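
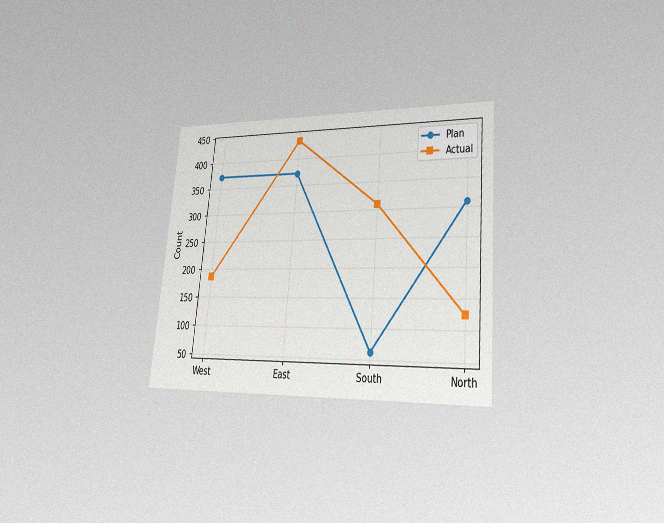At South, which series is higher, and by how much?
The chart is tilted about 5° clockwise and viewed at a slight angle, with some photo noise. At South, Actual sits above the other line by 248.

Actual, by 248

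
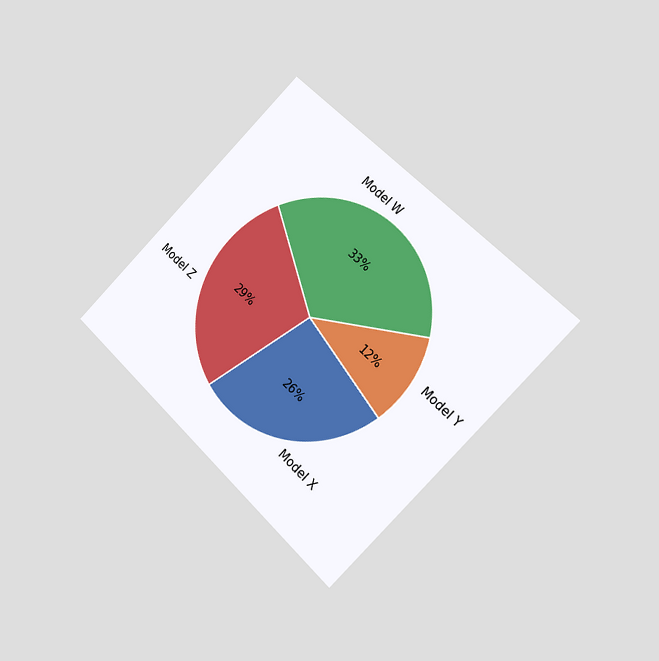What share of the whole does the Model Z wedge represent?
The chart is tilted about 45° clockwise and viewed slightly from the right. The Model Z slice takes up 29% of the pie.

29%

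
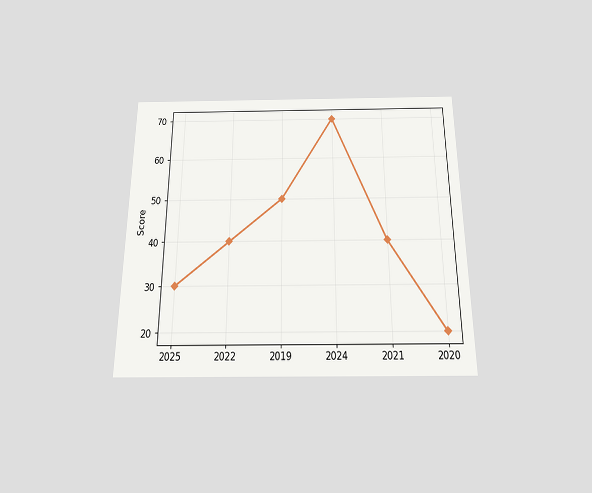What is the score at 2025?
30

The chart is viewed slightly from below. At 2025, the line is at 30.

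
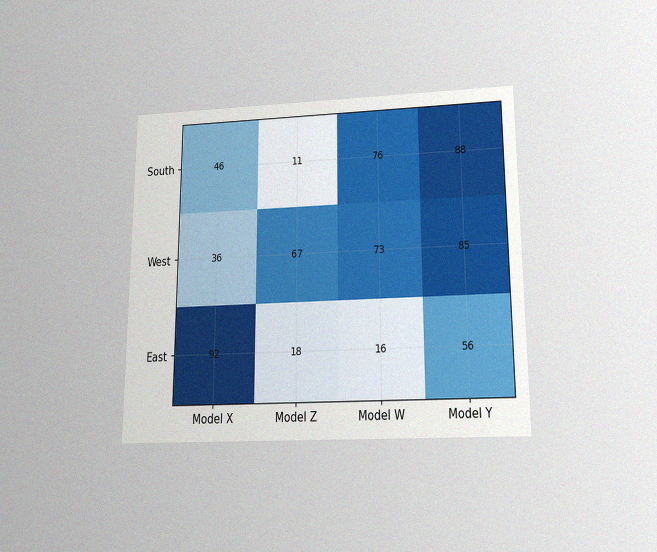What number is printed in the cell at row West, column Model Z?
The chart is viewed slightly from below, with some photo noise. The (West, Model Z) cell reads 67.

67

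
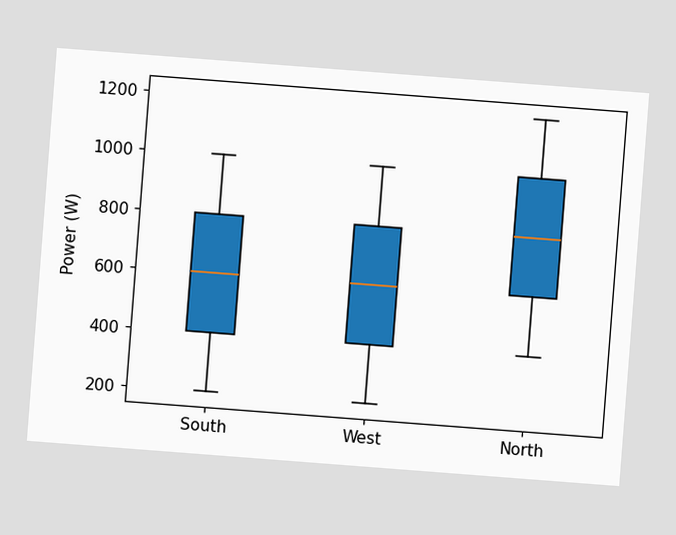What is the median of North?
800W

The chart is tilted about 4° clockwise. The median line in the North box sits at 800W.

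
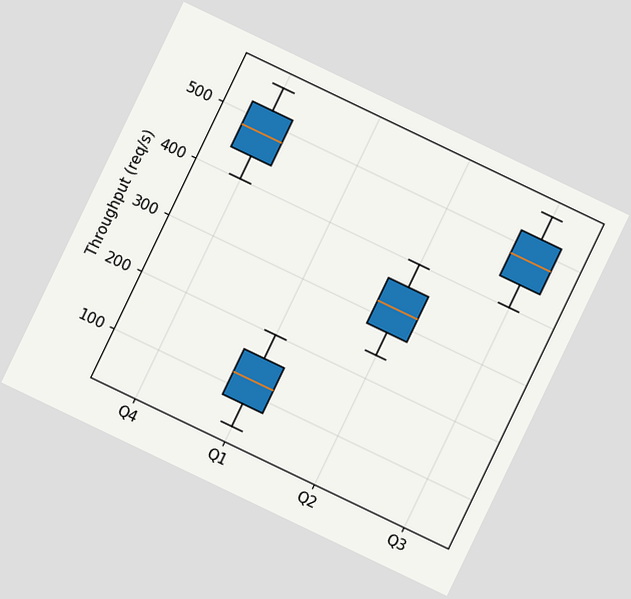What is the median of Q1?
The chart is tilted about 26° clockwise. The median line in the Q1 box sits at 120req/s.

120req/s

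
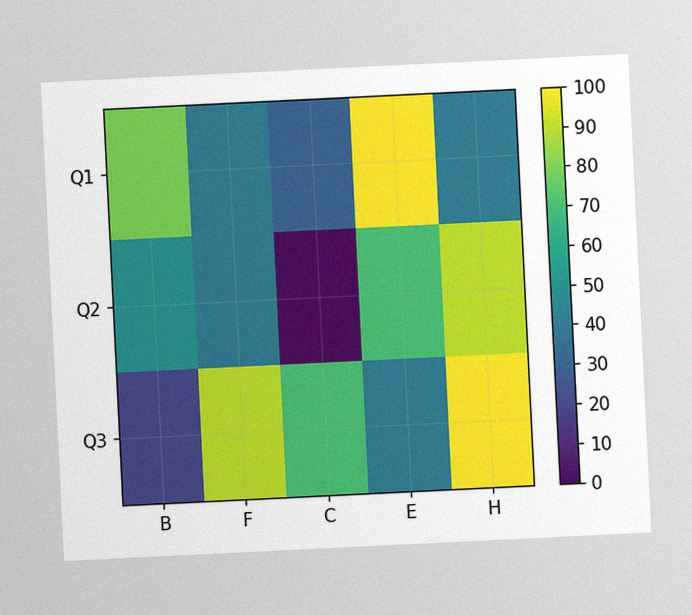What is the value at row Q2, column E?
70

The chart is tilted about 3° counter-clockwise, with some photo noise. Matching cell (Q2, E) against the colorbar gives 70.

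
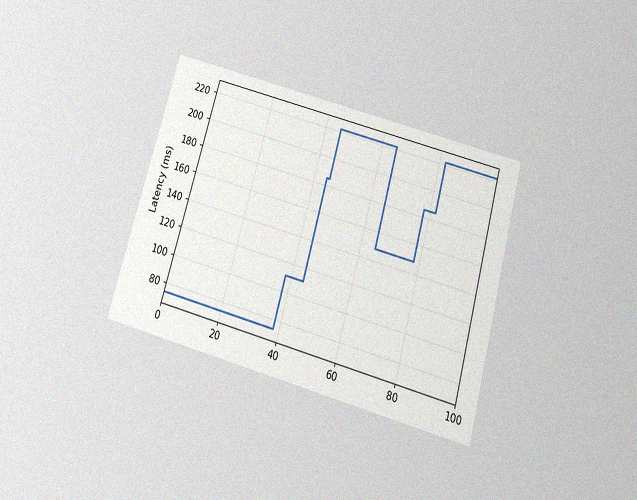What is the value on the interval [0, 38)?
74ms

The chart is tilted about 16° clockwise and viewed slightly from below, with some photo noise. On [0, 38) the step sits at 74ms.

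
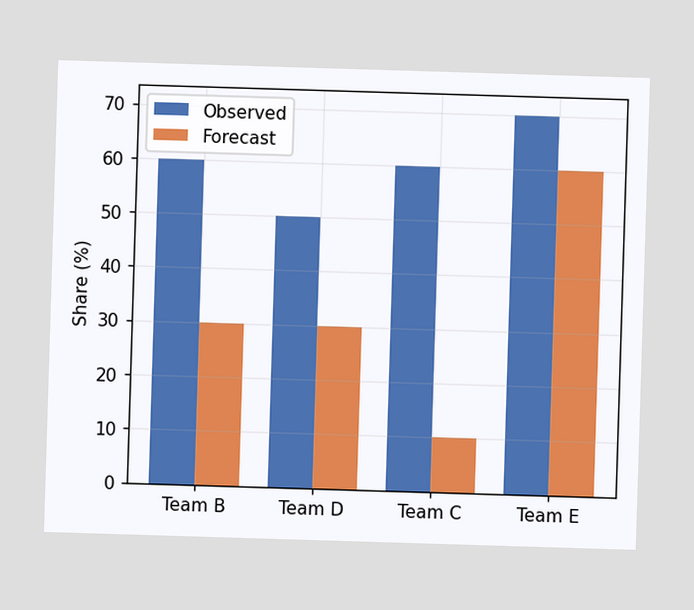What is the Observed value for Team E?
70%

The Observed bar at Team E reaches 70% on the y-axis.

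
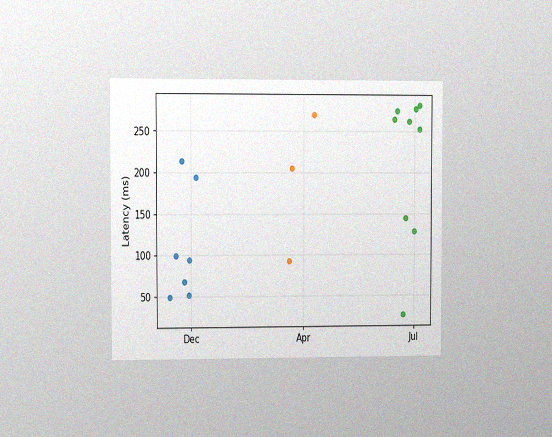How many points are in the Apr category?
3

The chart is viewed at a slight angle, with some photo noise. Counting the markers in the Apr column gives 3.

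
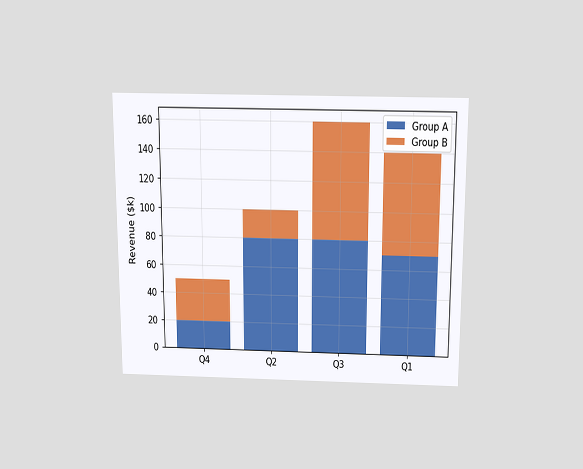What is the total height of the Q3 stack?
The chart is viewed slightly from above. The Q3 stack's top reaches $160k on the y-axis.

$160k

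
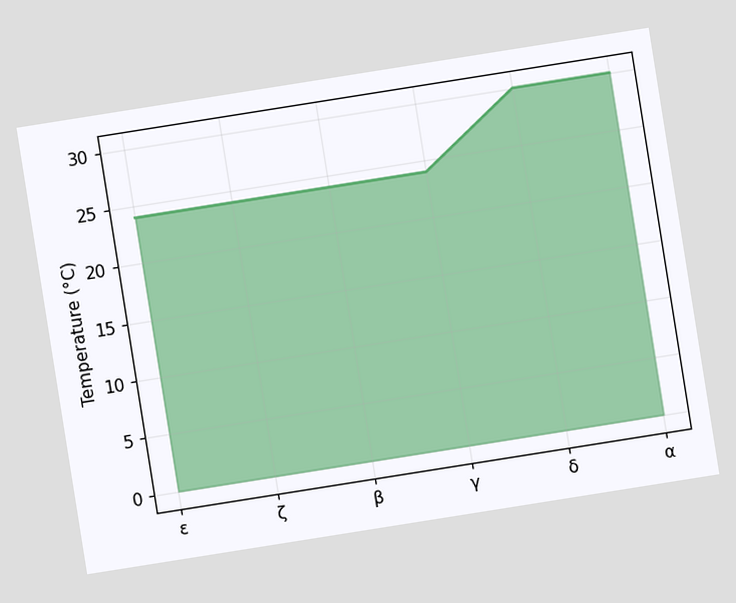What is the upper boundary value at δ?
The chart is tilted about 9° counter-clockwise. At δ the upper boundary is at 30°C.

30°C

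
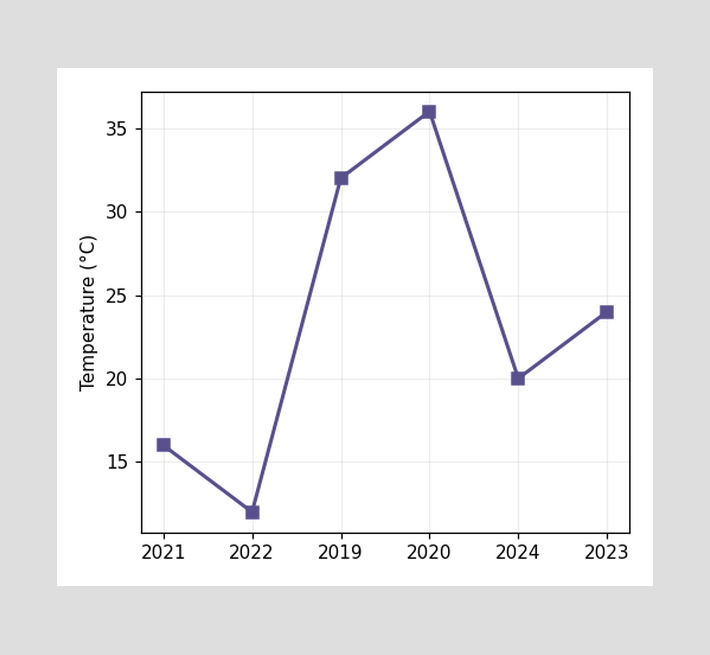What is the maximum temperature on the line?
36°C

The highest point is at 2020, and reading across to the y-axis gives 36°C.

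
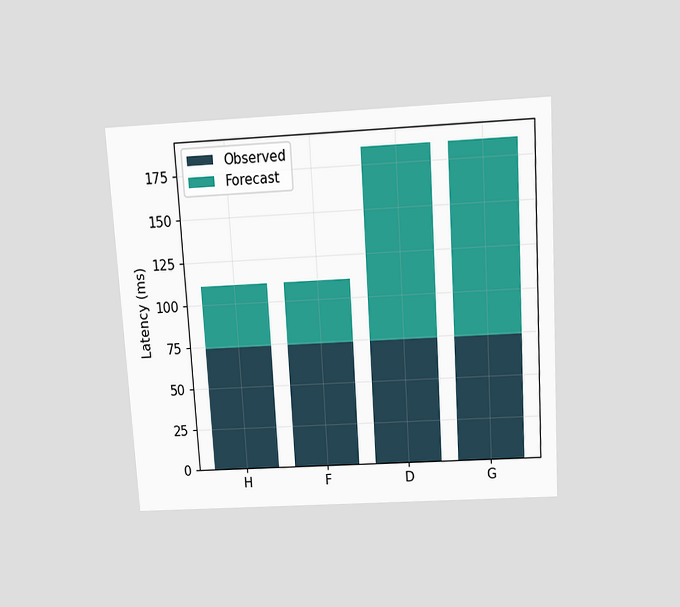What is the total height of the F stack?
111ms

The chart is tilted about 3° counter-clockwise and viewed slightly from above. The F stack's top reaches 111ms on the y-axis.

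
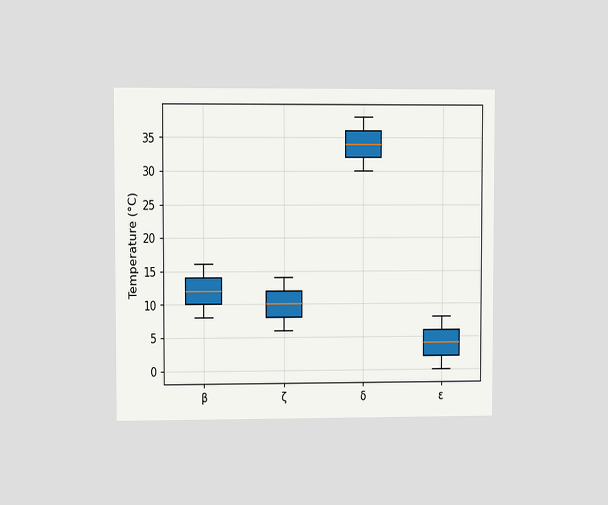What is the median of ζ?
The chart is viewed at a slight angle. The median line in the ζ box sits at 10°C.

10°C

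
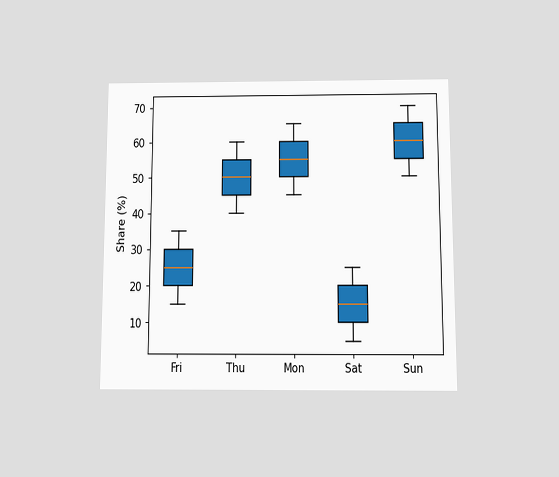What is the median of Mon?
The chart is viewed slightly from below. The median line in the Mon box sits at 55%.

55%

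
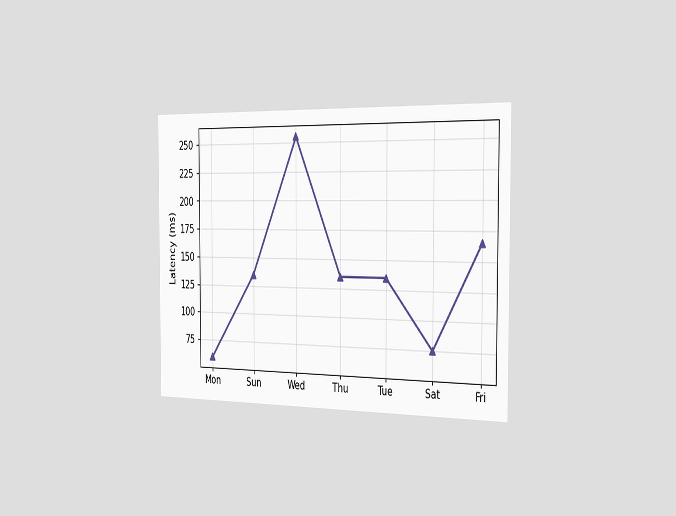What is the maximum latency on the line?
The chart is viewed slightly from the right. The highest point is at Wed, and reading across to the y-axis gives 255ms.

255ms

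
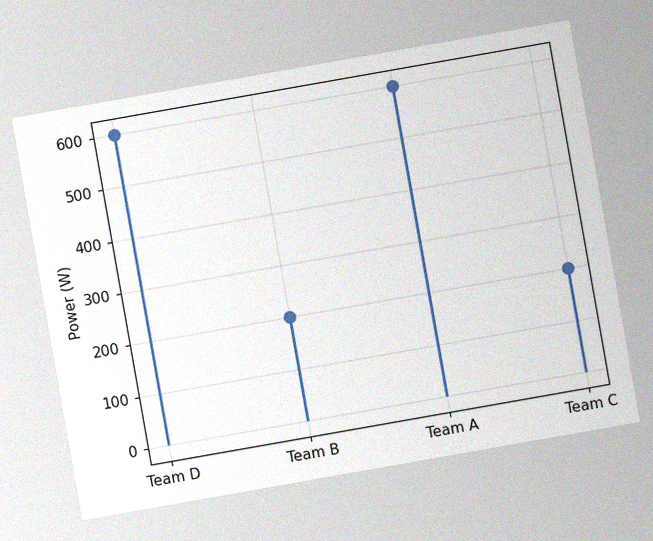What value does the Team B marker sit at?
200W

The chart is tilted about 10° counter-clockwise, with some photo noise. The Team B marker sits at 200W.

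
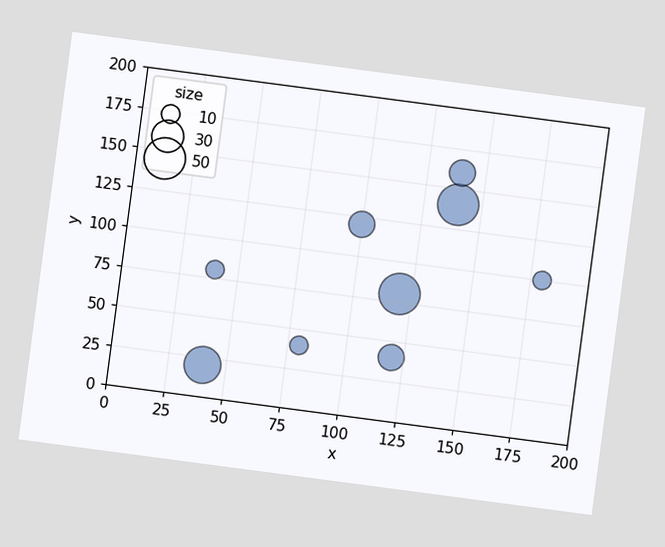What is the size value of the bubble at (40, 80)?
The chart is tilted about 8° clockwise. Matching the bubble at (40, 80) against the size legend gives 10.

10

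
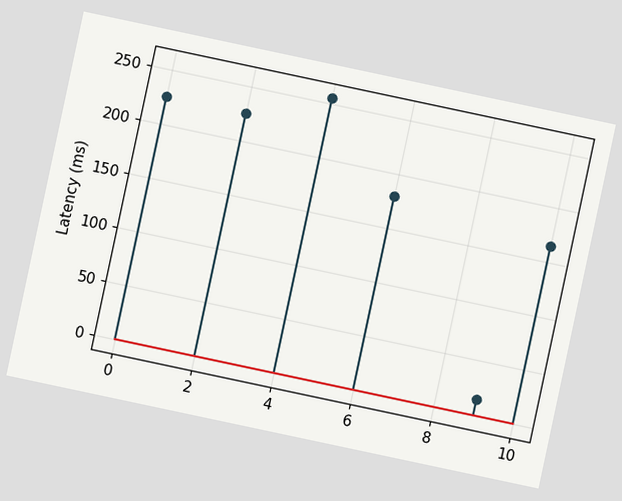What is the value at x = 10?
The chart is tilted about 12° clockwise. The stem at x=10 reaches 165ms.

165ms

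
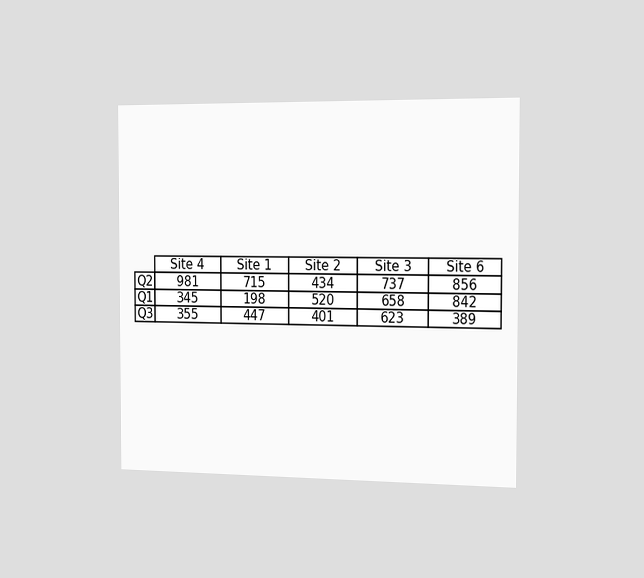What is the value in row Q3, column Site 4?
The chart is viewed slightly from the right. The (Q3, Site 4) cell reads 355.

355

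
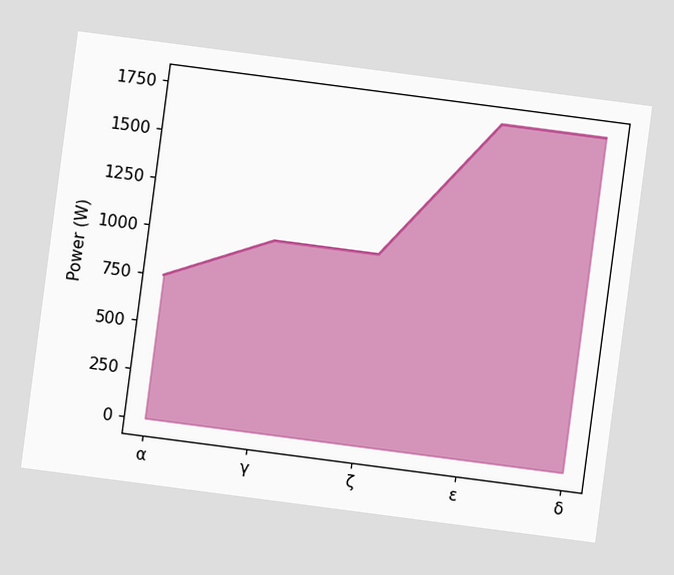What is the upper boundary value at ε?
1750W

The chart is tilted about 7° clockwise. At ε the upper boundary is at 1750W.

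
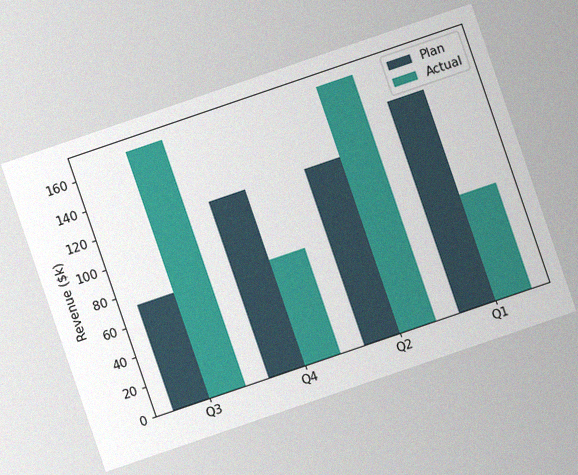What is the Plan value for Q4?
The chart is tilted about 19° counter-clockwise, with some photo noise. The Plan bar at Q4 reaches $120k on the y-axis.

$120k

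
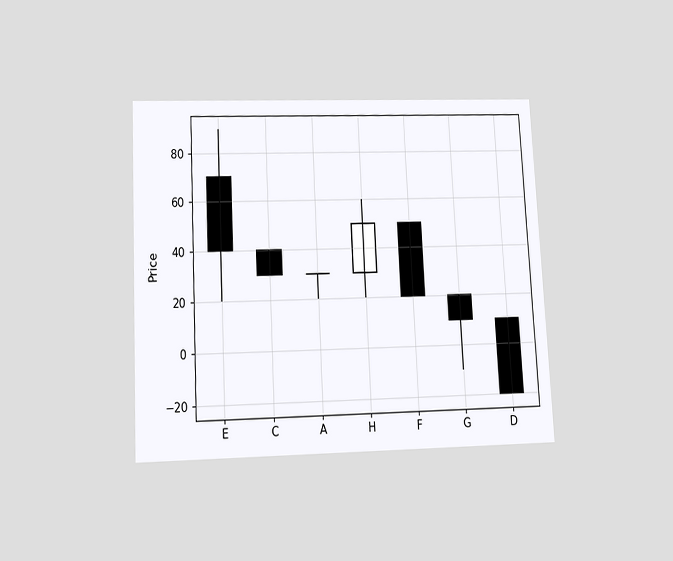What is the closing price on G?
The chart is tilted about 3° counter-clockwise and viewed slightly from below. The G candle closes at 10.

10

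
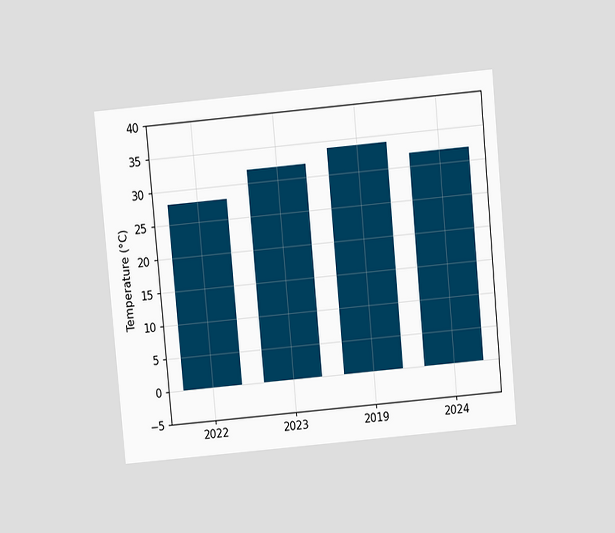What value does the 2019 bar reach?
34°C

The chart is tilted about 5° counter-clockwise and viewed slightly from above. Reading along the chart's y-axis, the 2019 bar reaches 34°C.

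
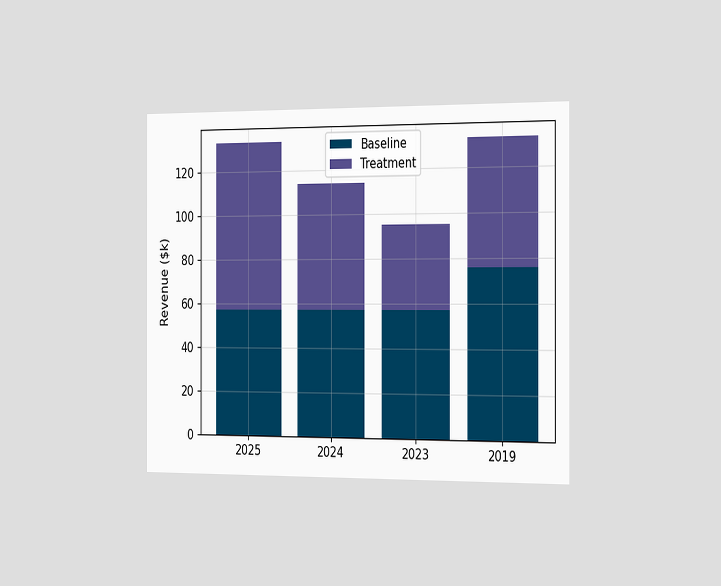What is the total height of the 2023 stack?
The chart is viewed slightly from the right. The 2023 stack's top reaches $95k on the y-axis.

$95k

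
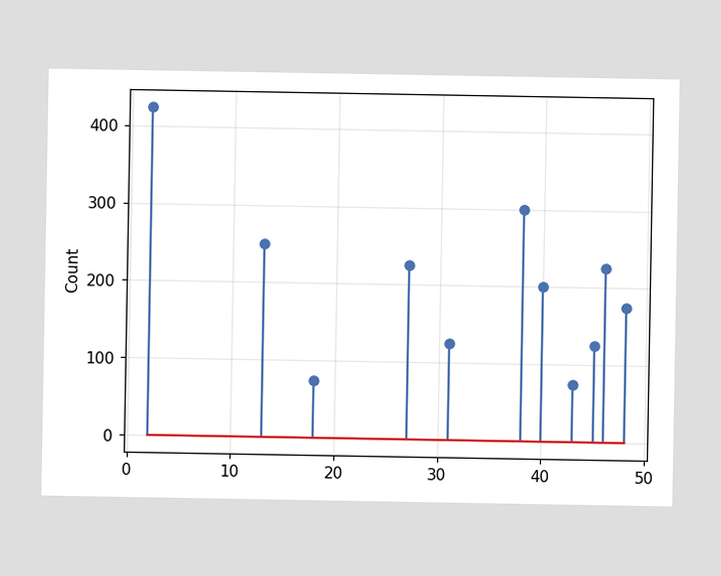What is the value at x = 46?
225

The stem at x=46 reaches 225.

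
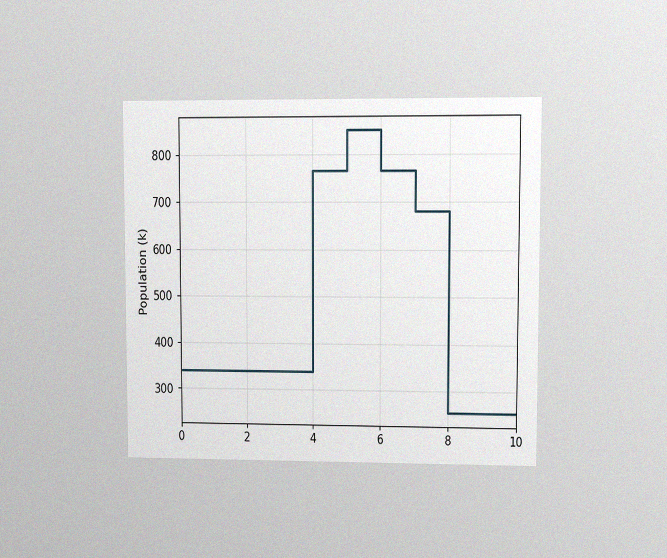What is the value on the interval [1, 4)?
340k

The chart is viewed at a slight angle, with some photo noise. On [1, 4) the step sits at 340k.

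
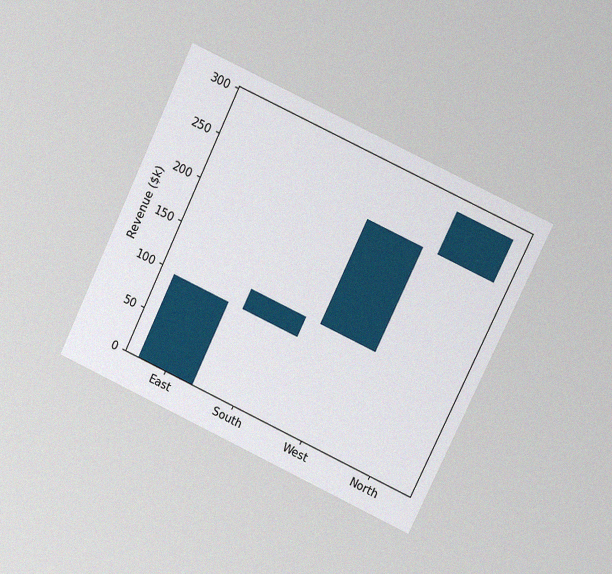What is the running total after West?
$240k

The chart is tilted about 25° clockwise and viewed at a slight angle, with some photo noise. After West the running total reaches $240k.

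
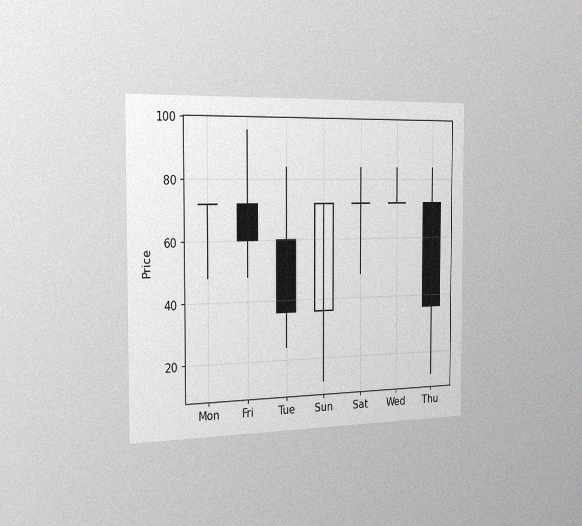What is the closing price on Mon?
The chart is viewed slightly from the left, with some photo noise. The Mon candle closes at 72.

72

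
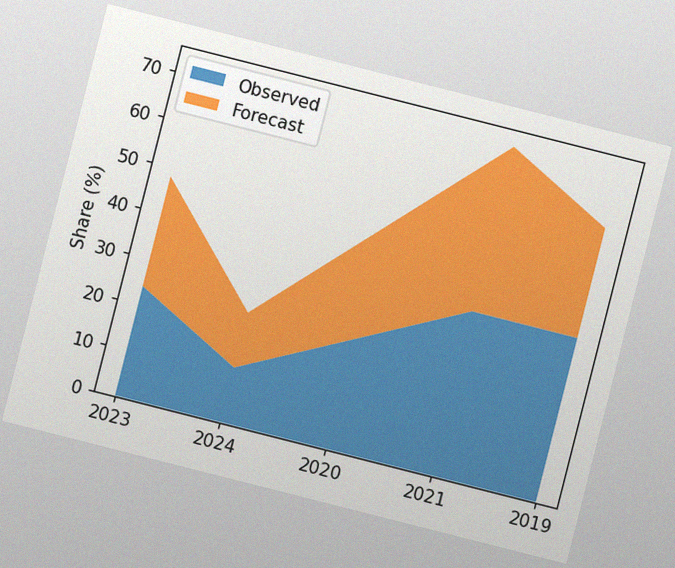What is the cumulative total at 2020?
The chart is tilted about 14° clockwise, with some photo noise. The stacked total at 2020 reaches 48%.

48%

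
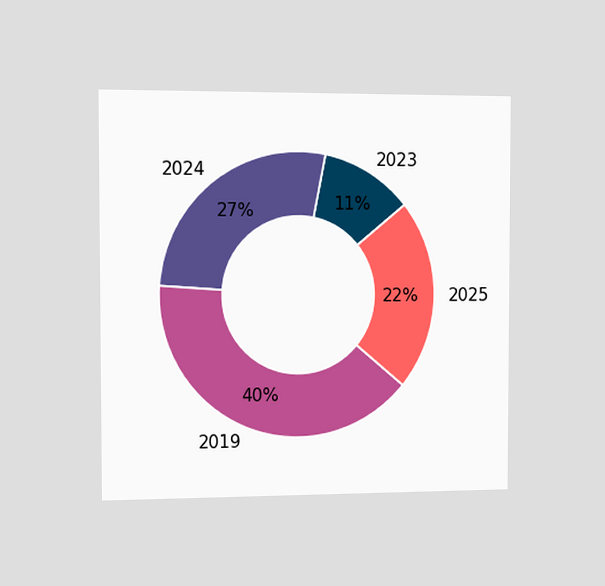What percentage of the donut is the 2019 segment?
The chart is viewed slightly from the left. The 2019 segment takes up 40% of the ring.

40%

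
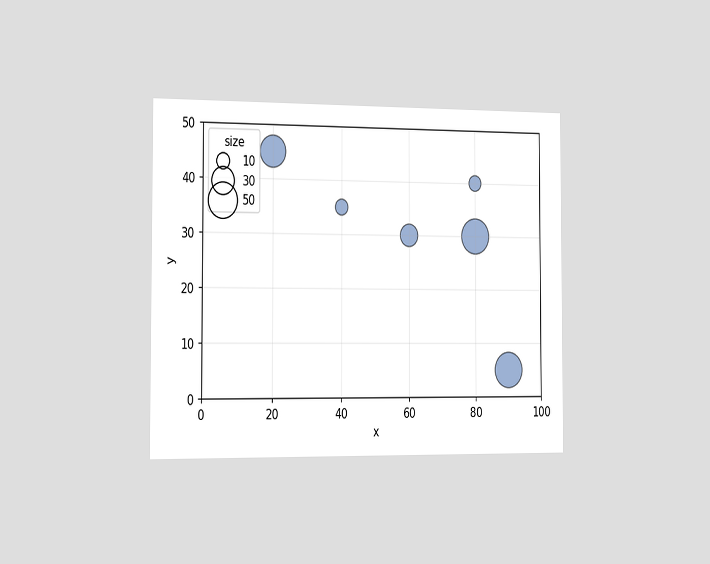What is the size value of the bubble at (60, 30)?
The chart is viewed slightly from the left. Matching the bubble at (60, 30) against the size legend gives 20.

20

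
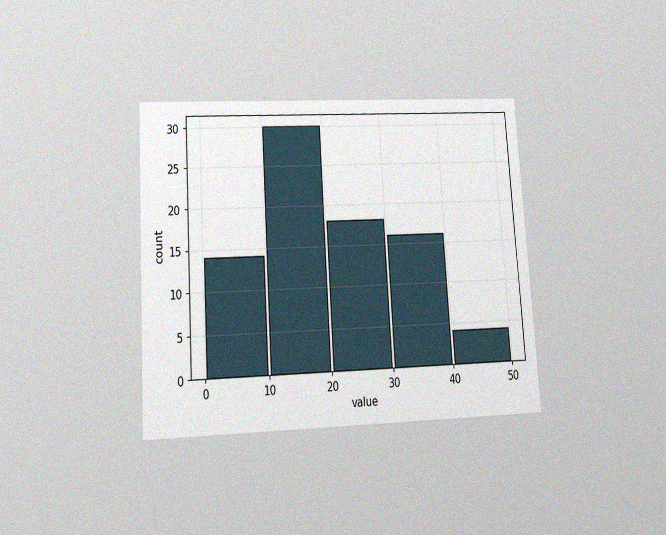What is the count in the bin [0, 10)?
14

The chart is tilted about 4° counter-clockwise and viewed at a slight angle, with some photo noise. The [0, 10) bin has height 14.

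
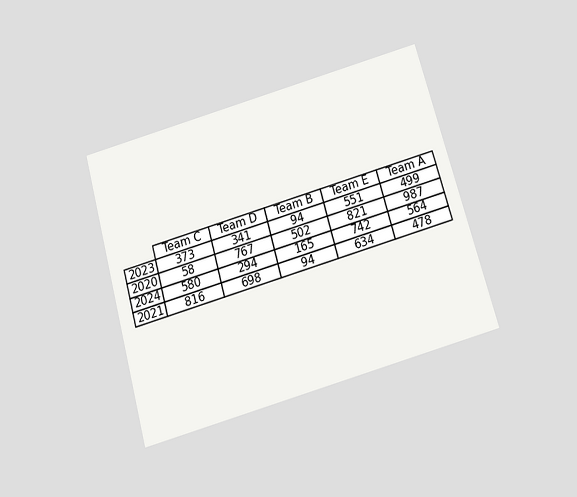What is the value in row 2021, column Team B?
94

The chart is tilted about 16° counter-clockwise and viewed slightly from below. The (2021, Team B) cell reads 94.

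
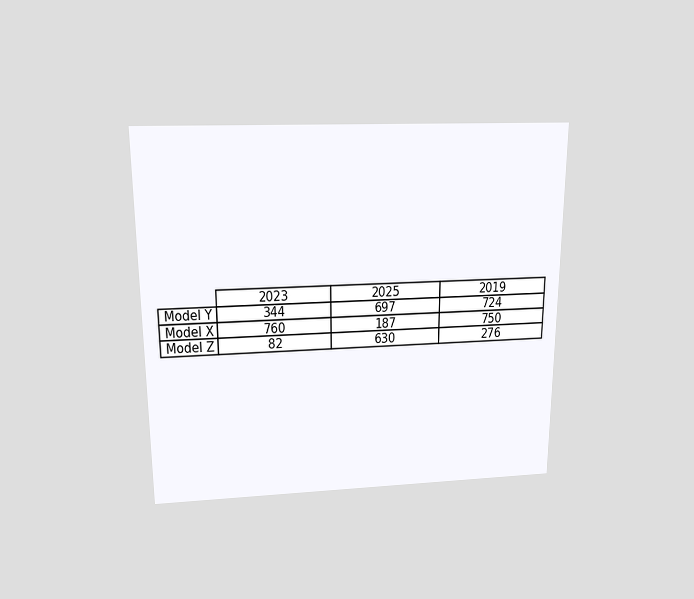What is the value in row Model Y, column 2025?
697

The chart is viewed slightly from above. The (Model Y, 2025) cell reads 697.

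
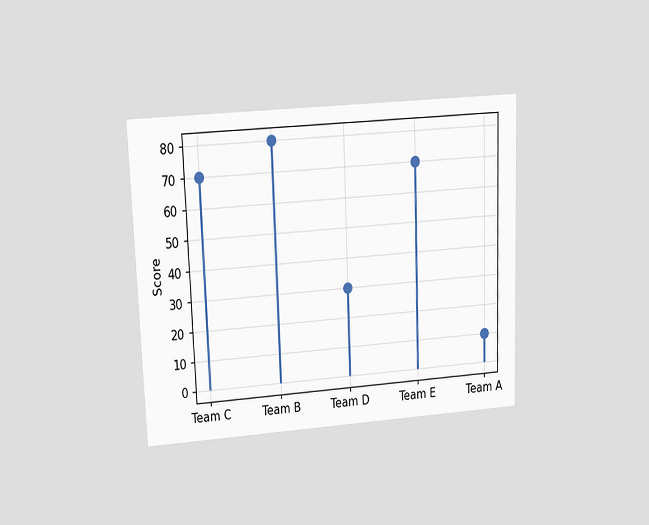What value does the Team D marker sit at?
The chart is tilted about 2° counter-clockwise and viewed slightly from above. The Team D marker sits at 30.

30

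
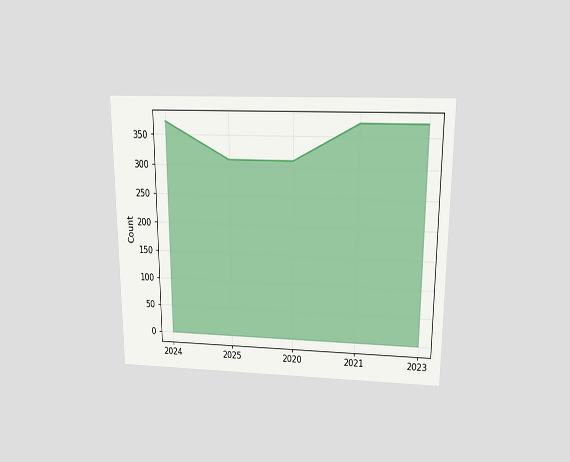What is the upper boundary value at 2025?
310

The chart is viewed slightly from above. At 2025 the upper boundary is at 310.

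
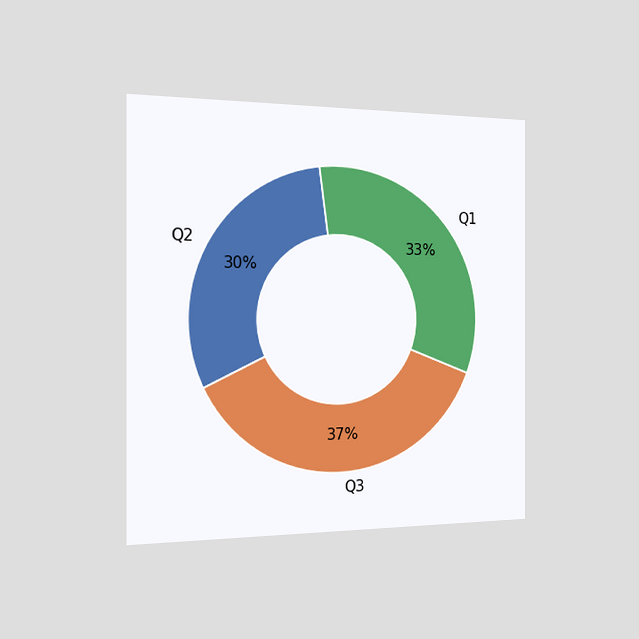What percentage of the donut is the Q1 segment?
The chart is viewed slightly from the left. The Q1 segment takes up 33% of the ring.

33%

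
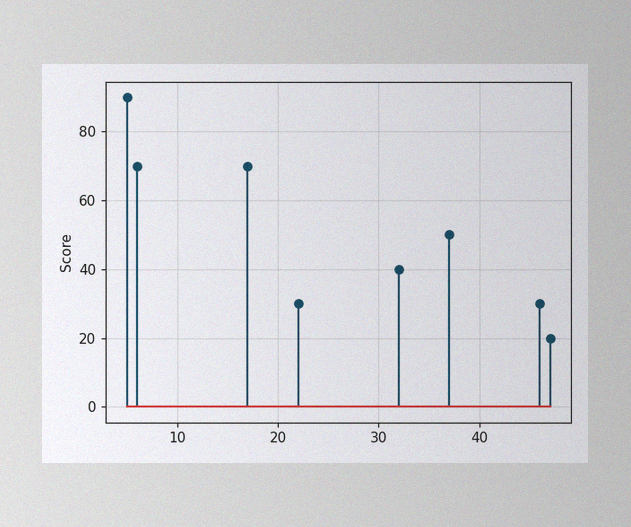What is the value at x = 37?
50

The image has some photo noise and uneven lighting. The stem at x=37 reaches 50.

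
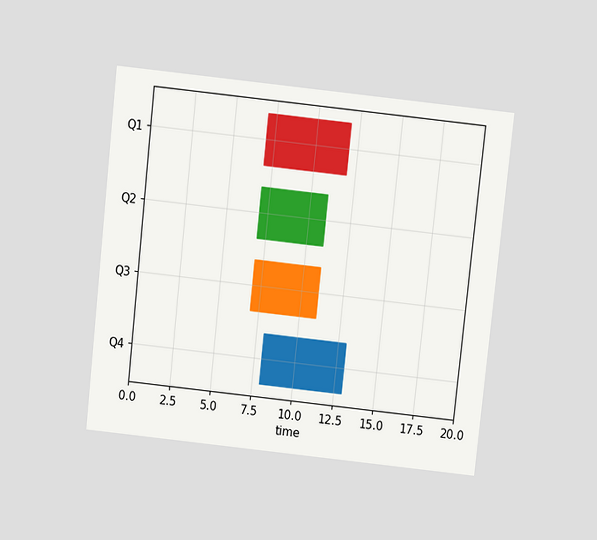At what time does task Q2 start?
7

The chart is tilted about 6° clockwise and viewed slightly from above. The Q2 bar begins at t=7.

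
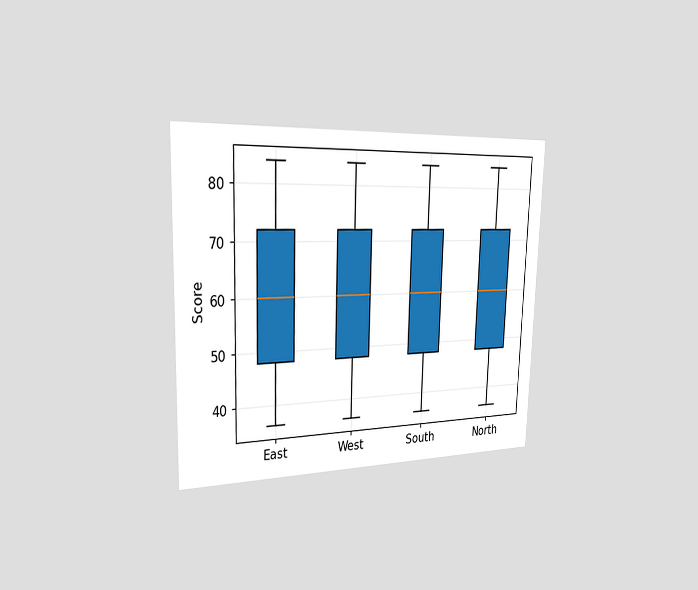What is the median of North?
60

The chart is viewed slightly from the left. The median line in the North box sits at 60.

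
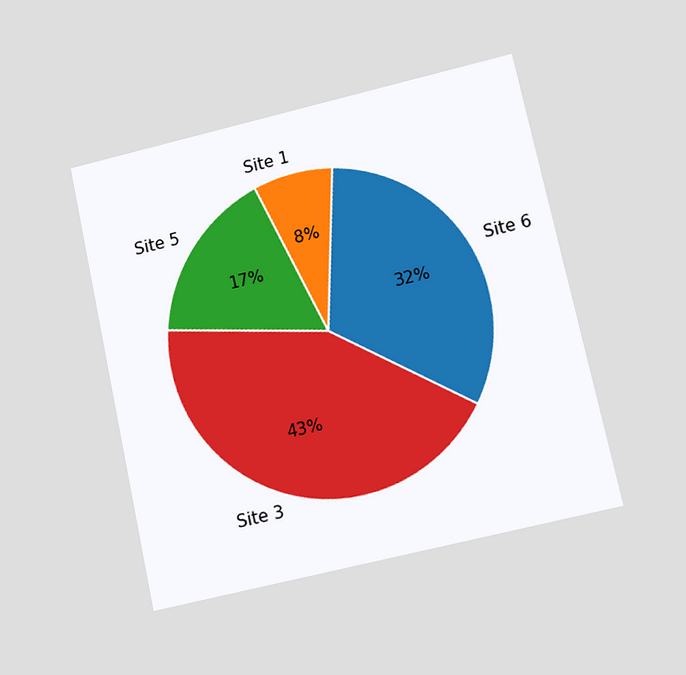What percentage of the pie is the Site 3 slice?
43%

The chart is tilted about 12° counter-clockwise and viewed at a slight angle. The Site 3 slice takes up 43% of the pie.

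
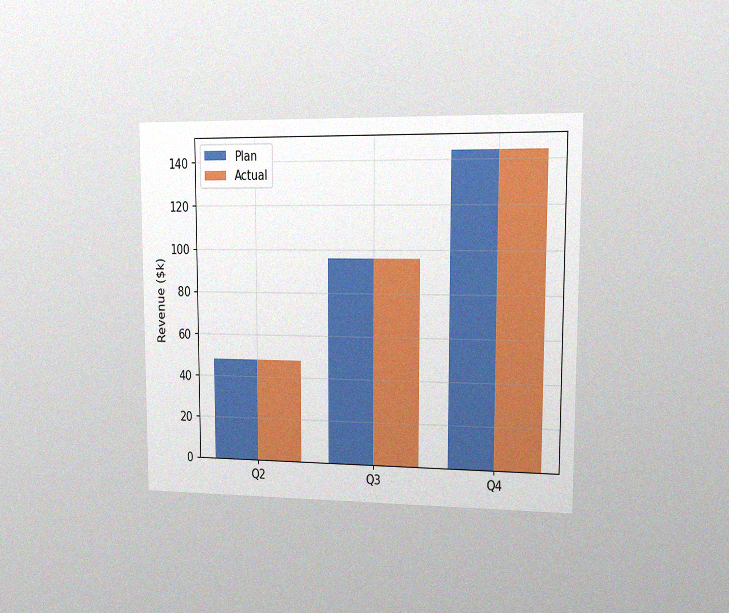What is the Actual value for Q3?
The chart is viewed slightly from the right, with some photo noise. The Actual bar at Q3 reaches $96k on the y-axis.

$96k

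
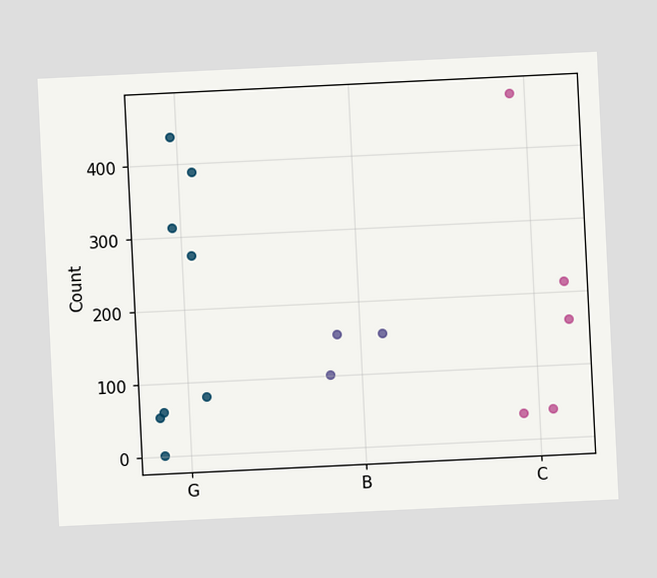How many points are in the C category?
5

The chart is tilted about 3° counter-clockwise. Counting the markers in the C column gives 5.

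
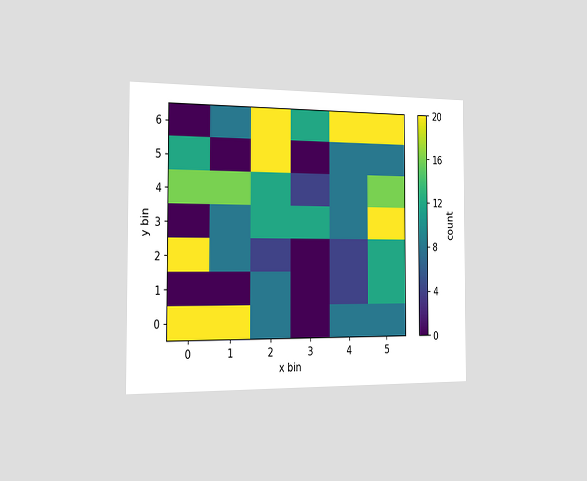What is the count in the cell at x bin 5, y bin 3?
20

The chart is viewed slightly from the left. Matching the cell (5, 3) against the colorbar gives 20.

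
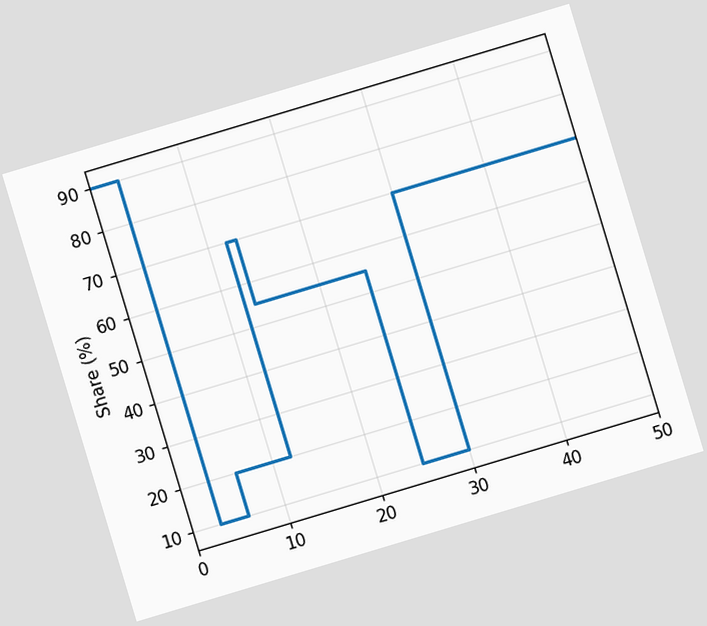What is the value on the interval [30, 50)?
The chart is tilted about 17° counter-clockwise. On [30, 50) the step sits at 70%.

70%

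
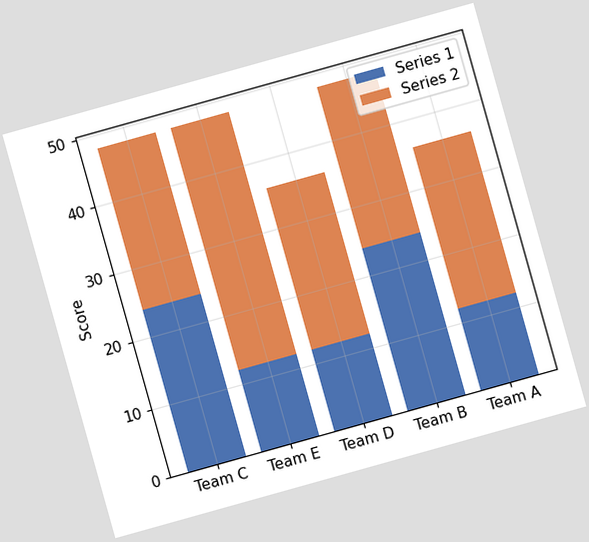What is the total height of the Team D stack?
The chart is tilted about 16° counter-clockwise. The Team D stack's top reaches 36 on the y-axis.

36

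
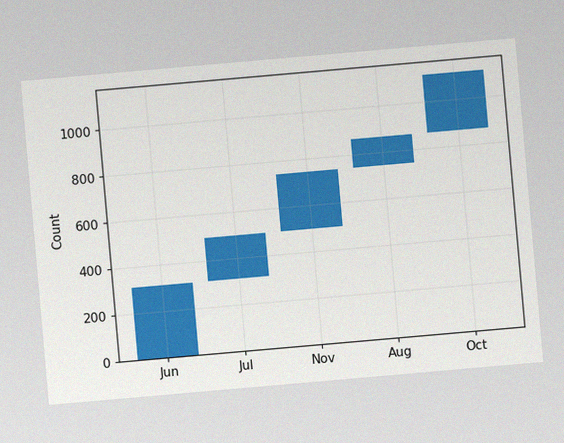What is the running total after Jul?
The chart is tilted about 5° counter-clockwise, with some photo noise. After Jul the running total reaches 496.

496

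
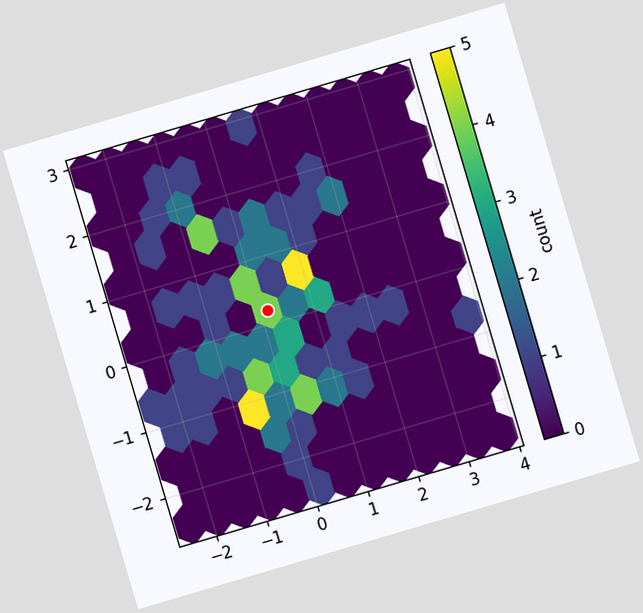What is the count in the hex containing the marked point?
The chart is tilted about 16° counter-clockwise. The marked hex reads 4 on the colorbar.

4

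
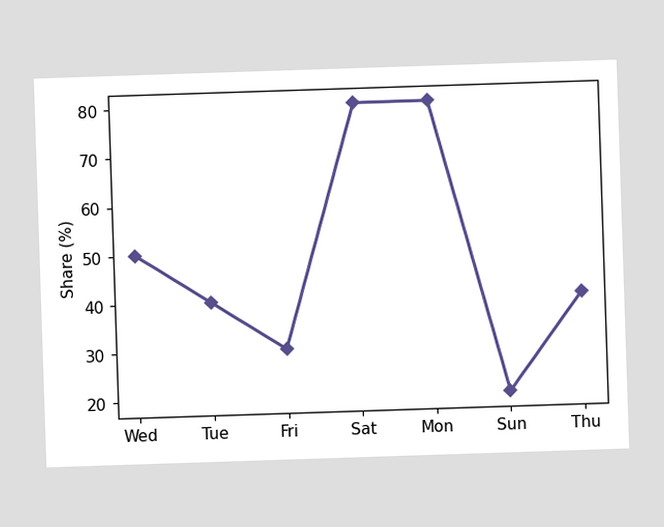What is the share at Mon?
80%

At Mon, the line is at 80%.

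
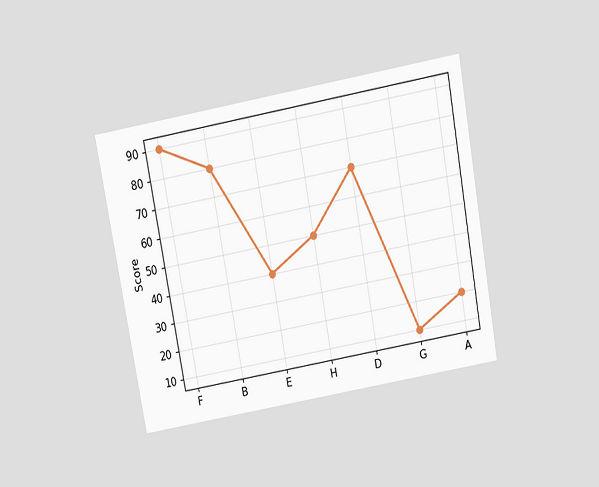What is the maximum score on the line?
The chart is tilted about 10° counter-clockwise and viewed slightly from above. The highest point is at F, and reading across to the y-axis gives 90.

90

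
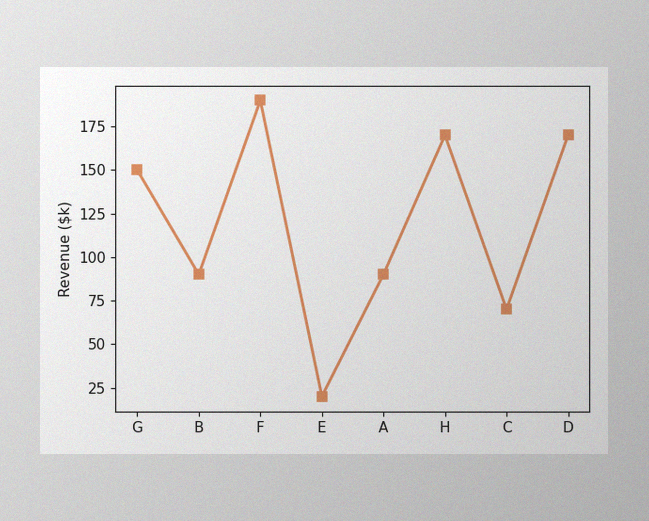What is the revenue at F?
$190k

The image has some photo noise and uneven lighting. At F, the line is at $190k.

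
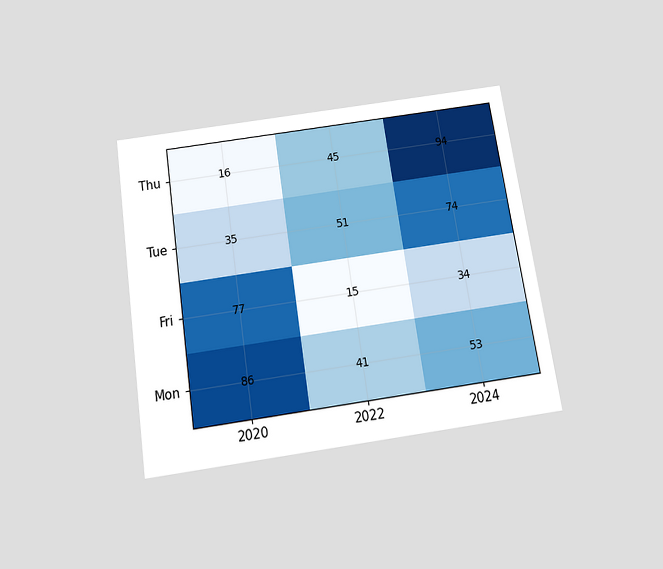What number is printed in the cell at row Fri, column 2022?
The chart is tilted about 9° counter-clockwise and viewed slightly from below. The (Fri, 2022) cell reads 15.

15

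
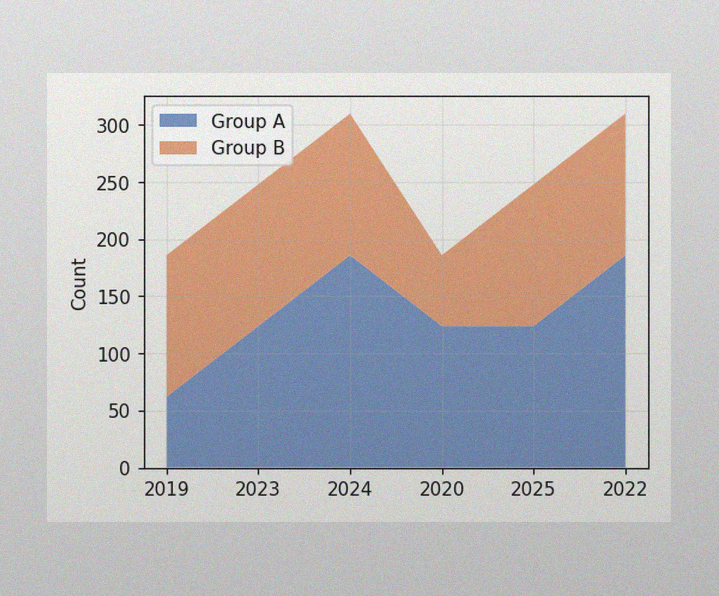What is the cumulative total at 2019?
The image has some photo noise and uneven lighting. The stacked total at 2019 reaches 186.

186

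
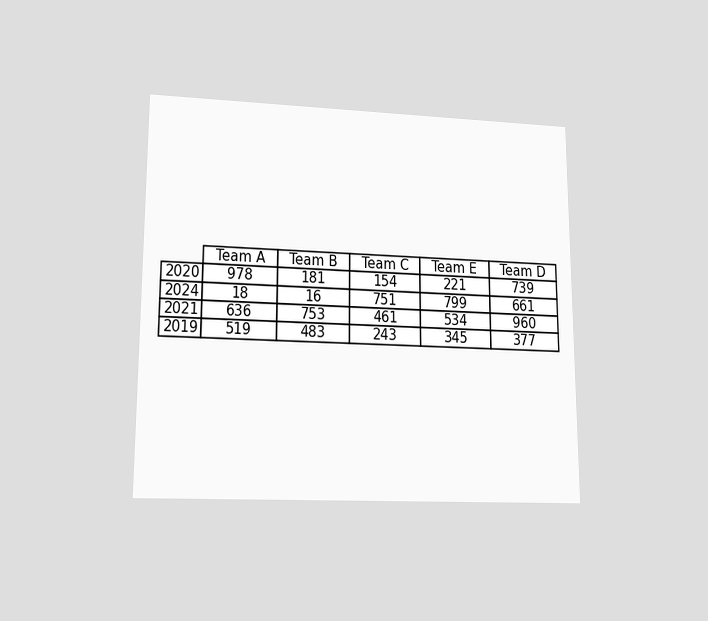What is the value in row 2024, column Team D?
The chart is viewed at a slight angle. The (2024, Team D) cell reads 661.

661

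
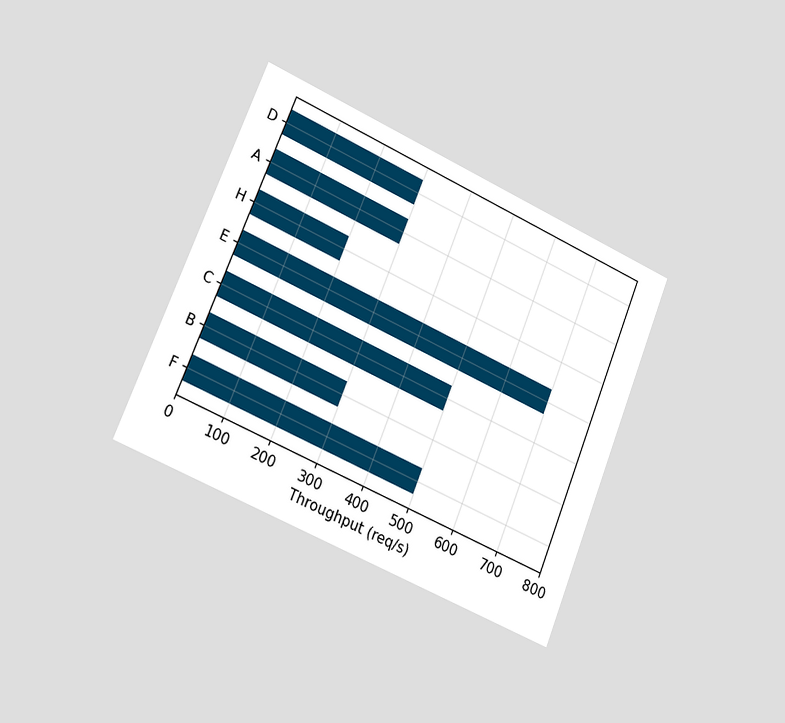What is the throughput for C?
500req/s

The chart is tilted about 22° clockwise and viewed slightly from the left. Reading along the chart's x-axis, the C bar reaches 500req/s.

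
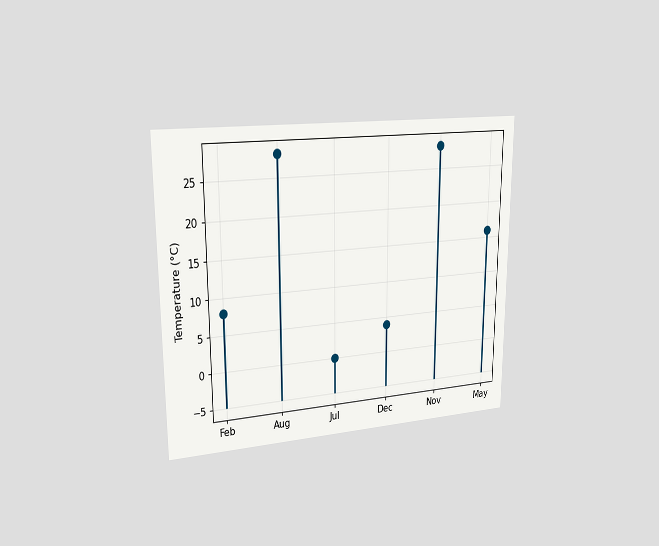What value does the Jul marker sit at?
0°C

The chart is viewed slightly from the left. The Jul marker sits at 0°C.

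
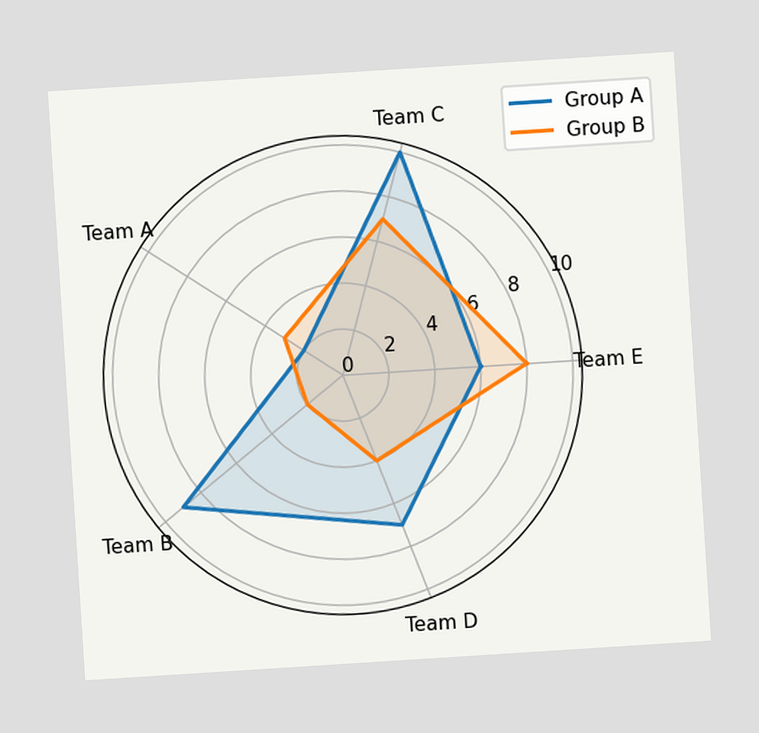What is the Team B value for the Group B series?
2

The chart is tilted about 4° counter-clockwise. On the Team B axis, Group B reaches 2.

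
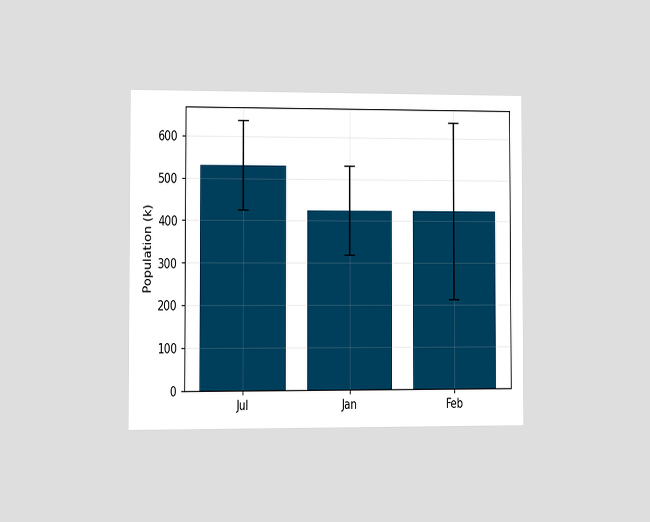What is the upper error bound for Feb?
636k

The chart is viewed at a slight angle. The Feb bar's upper whisker reaches 636k.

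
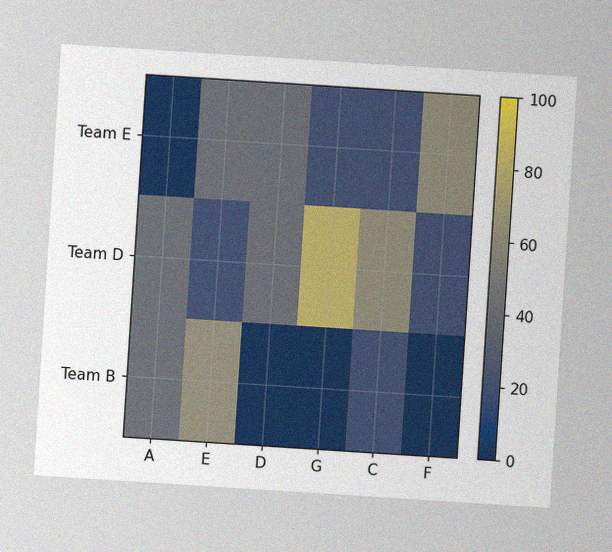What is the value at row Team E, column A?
0

The chart is tilted about 4° clockwise, with some photo noise. Matching cell (Team E, A) against the colorbar gives 0.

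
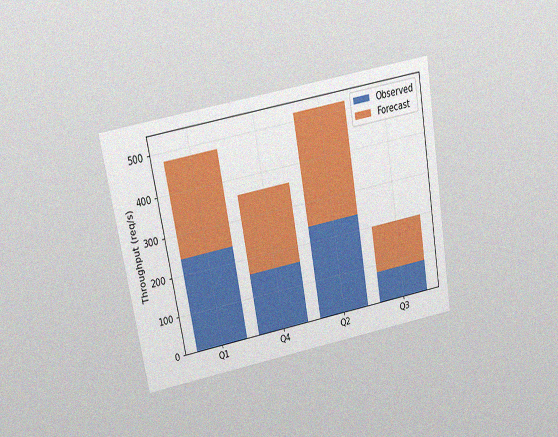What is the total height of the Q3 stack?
The chart is tilted about 10° counter-clockwise and viewed slightly from above, with some photo noise. The Q3 stack's top reaches 200req/s on the y-axis.

200req/s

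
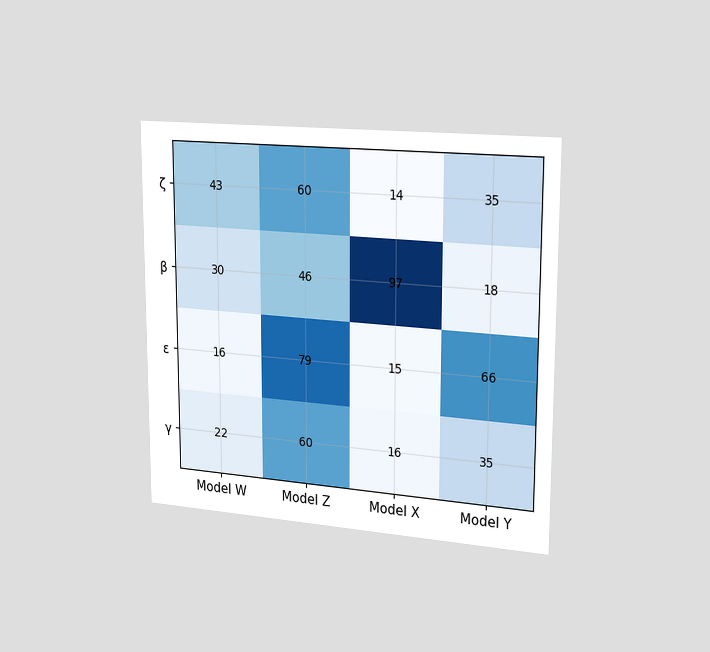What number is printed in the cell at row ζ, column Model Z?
The chart is viewed slightly from the right. The (ζ, Model Z) cell reads 60.

60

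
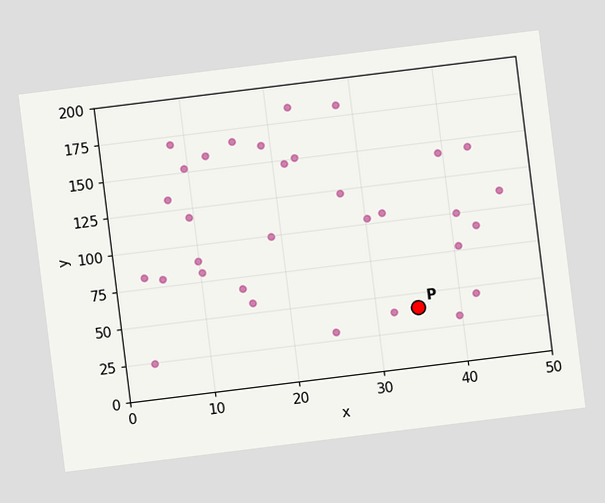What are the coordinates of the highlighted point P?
(35, 40)

The chart is tilted about 7° counter-clockwise. Following the gridlines from P to each axis, P sits at (35, 40).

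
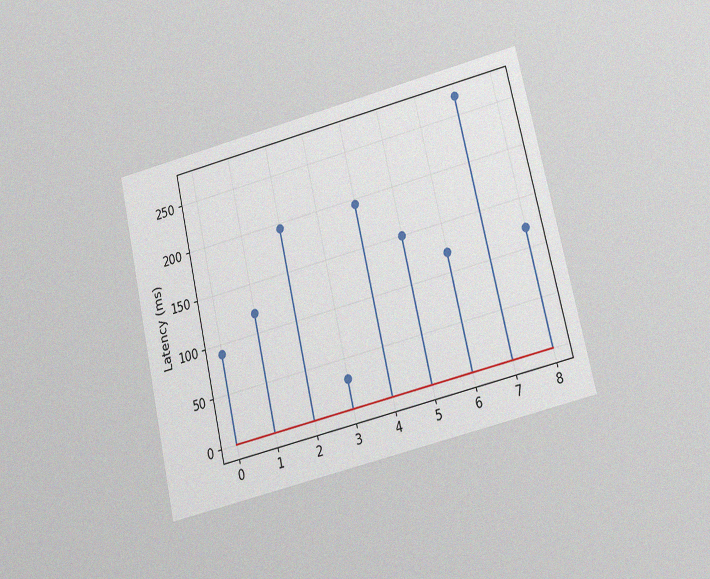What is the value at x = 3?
30ms

The chart is tilted about 13° counter-clockwise and viewed at a slight angle, with some photo noise. The stem at x=3 reaches 30ms.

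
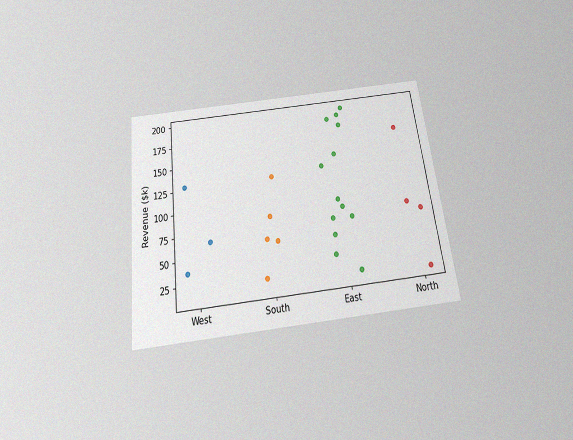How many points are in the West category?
The chart is tilted about 7° counter-clockwise and viewed slightly from below, with some photo noise. Counting the markers in the West column gives 3.

3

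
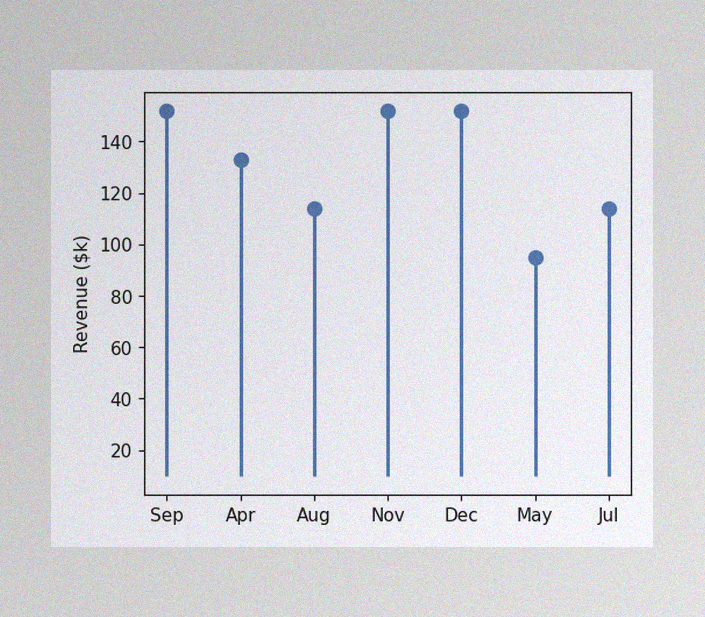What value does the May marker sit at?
The image has some photo noise and uneven lighting. The May marker sits at $95k.

$95k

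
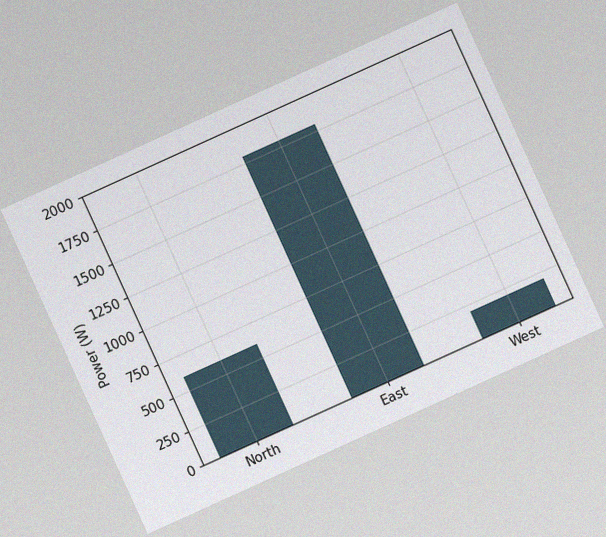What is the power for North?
600W

The chart is tilted about 24° counter-clockwise, with some photo noise. Reading along the chart's y-axis, the North bar reaches 600W.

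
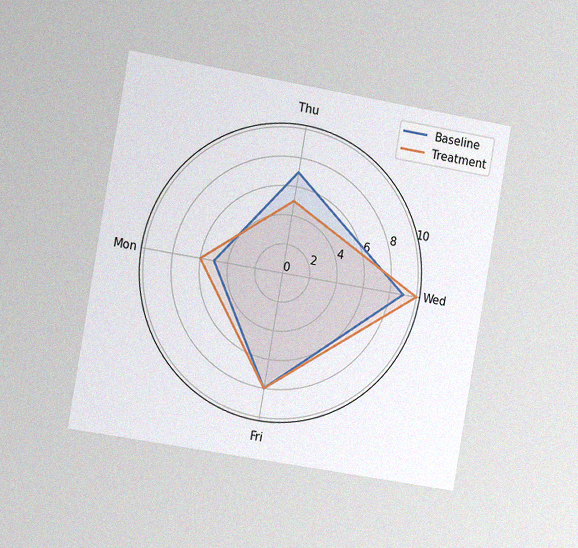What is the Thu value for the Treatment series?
5

The chart is tilted about 10° clockwise and viewed slightly from the left, with some photo noise. On the Thu axis, Treatment reaches 5.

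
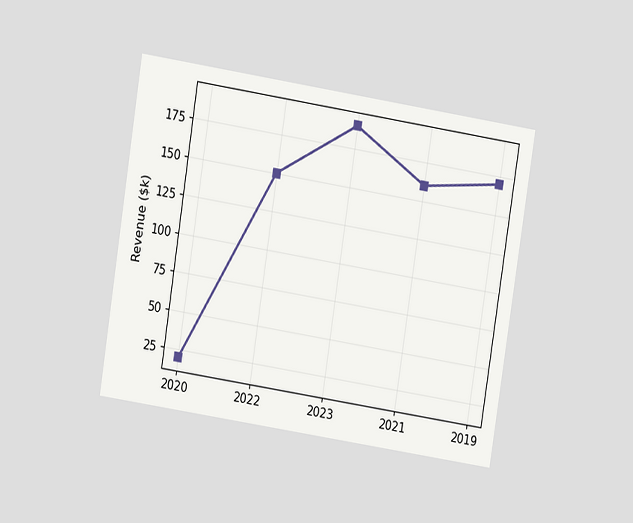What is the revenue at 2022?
$150k

The chart is tilted about 9° clockwise and viewed at a slight angle. At 2022, the line is at $150k.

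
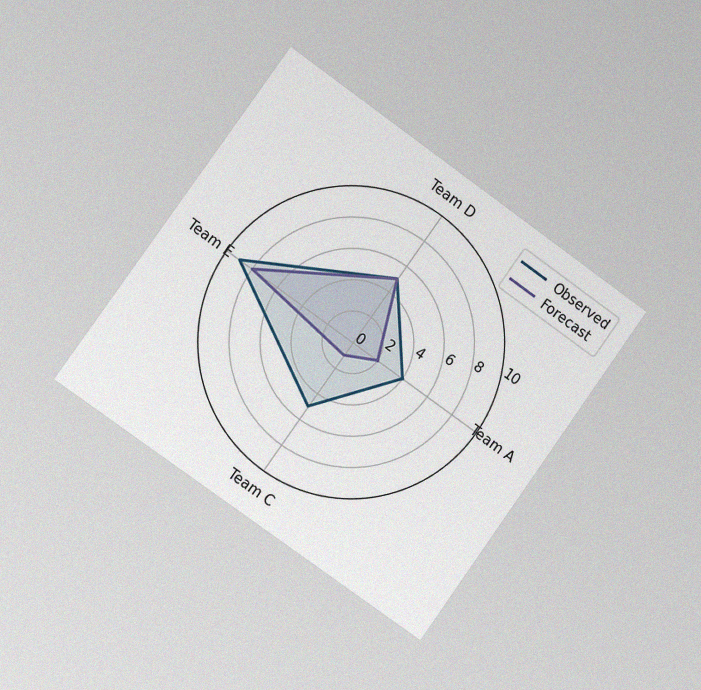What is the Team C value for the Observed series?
5

The chart is tilted about 36° clockwise and viewed slightly from the left, with some photo noise. On the Team C axis, Observed reaches 5.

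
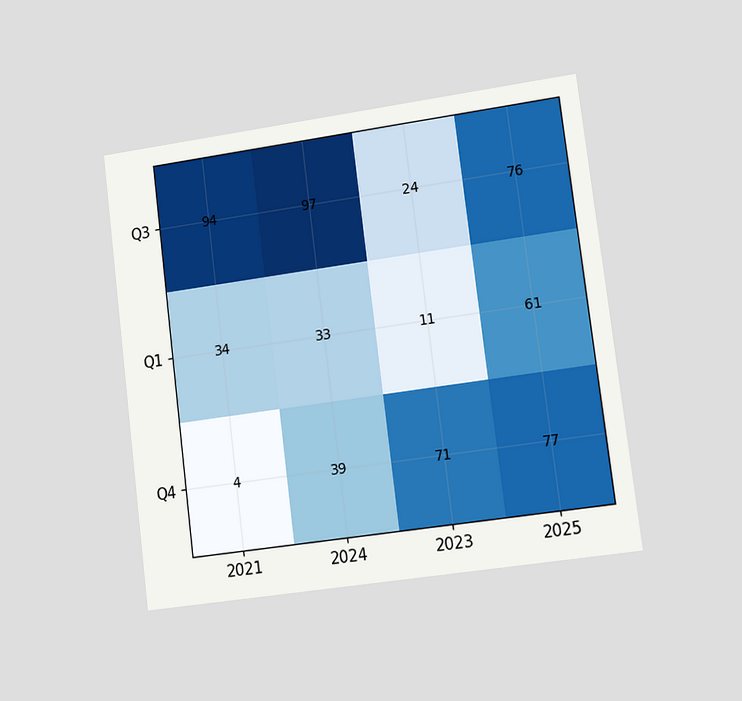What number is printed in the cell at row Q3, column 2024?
97

The chart is tilted about 7° counter-clockwise and viewed slightly from the right. The (Q3, 2024) cell reads 97.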